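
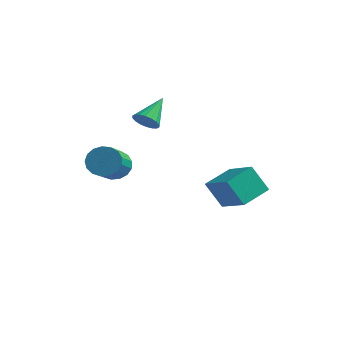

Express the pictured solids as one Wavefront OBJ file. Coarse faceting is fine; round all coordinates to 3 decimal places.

v -2.202 -1.652 1.711
v -1.85 -1.815 1.227
v -1.387 -3.01 1.965
v -1.738 -2.848 2.449
v -1.671 -1.644 1.391
v -1.207 -2.84 2.129
v -1.613 -1.475 1.628
v -1.15 -2.671 2.366
v -1.691 -1.347 1.884
v -1.227 -2.543 2.622
v -1.885 -1.289 2.101
v -1.421 -2.484 2.839
v -2.152 -1.313 2.228
v -1.688 -2.509 2.966
v -2.43 -1.416 2.237
v -1.966 -2.612 2.975
v -2.656 -1.573 2.125
v -2.193 -2.768 2.863
v -2.778 -1.747 1.919
v -2.314 -2.943 2.657
v -2.768 -1.9 1.664
v -2.304 -3.096 2.403
v -2.628 -1.996 1.421
v -2.165 -3.192 2.159
v -2.391 -2.014 1.244
v -1.927 -3.209 1.982
v -2.11 -1.948 1.174
v -1.646 -3.144 1.912
v 1.509 -0.586 1.488
v 1.785 0.485 1.836
v 0.346 -0.091 0.886
v 0.623 0.981 1.234
v 2.077 -0.421 0.526
v 2.354 0.651 0.874
v 0.915 0.075 -0.076
v 1.191 1.146 0.272
v -2.613 0.768 2.761
v -2.341 1.031 2.404
v -2.627 1.812 3.519
v -2.56 1.073 2.343
v -2.79 1.054 2.364
v -2.984 0.979 2.464
v -3.105 0.862 2.623
v -3.129 0.726 2.809
v -3.05 0.599 2.985
v -2.885 0.505 3.118
v -2.665 0.464 3.179
v -2.436 0.482 3.157
v -2.241 0.558 3.057
v -2.12 0.675 2.899
v -2.097 0.811 2.713
v -2.175 0.938 2.536
f 2 1 5
f 2 5 3
f 3 5 6
f 3 6 4
f 5 1 7
f 5 7 6
f 6 7 8
f 6 8 4
f 7 1 9
f 7 9 8
f 8 9 10
f 8 10 4
f 9 1 11
f 9 11 10
f 10 11 12
f 10 12 4
f 11 1 13
f 11 13 12
f 12 13 14
f 12 14 4
f 13 1 15
f 13 15 14
f 14 15 16
f 14 16 4
f 15 1 17
f 15 17 16
f 16 17 18
f 16 18 4
f 17 1 19
f 17 19 18
f 18 19 20
f 18 20 4
f 19 1 21
f 19 21 20
f 20 21 22
f 20 22 4
f 21 1 23
f 21 23 22
f 22 23 24
f 22 24 4
f 23 1 25
f 23 25 24
f 24 25 26
f 24 26 4
f 25 1 27
f 25 27 26
f 26 27 28
f 26 28 4
f 27 1 2
f 27 2 28
f 28 2 3
f 28 3 4
f 30 32 29
f 33 30 29
f 29 32 31
f 31 33 29
f 30 36 32
f 34 30 33
f 34 36 30
f 32 36 31
f 35 33 31
f 31 36 35
f 35 34 33
f 36 34 35
f 38 37 40
f 38 40 39
f 40 37 41
f 40 41 39
f 41 37 42
f 41 42 39
f 42 37 43
f 42 43 39
f 43 37 44
f 43 44 39
f 44 37 45
f 44 45 39
f 45 37 46
f 45 46 39
f 46 37 47
f 46 47 39
f 47 37 48
f 47 48 39
f 48 37 49
f 48 49 39
f 49 37 50
f 49 50 39
f 50 37 51
f 50 51 39
f 51 37 52
f 51 52 39
f 52 37 38
f 52 38 39



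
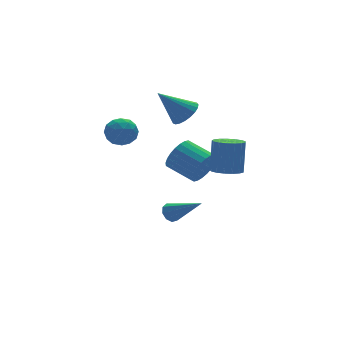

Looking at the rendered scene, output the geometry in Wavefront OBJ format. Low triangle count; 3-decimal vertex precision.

v 1.601 1.596 -4.125
v 1.936 2 -3.835
v 2.439 0.004 -2.875
v 1.574 1.957 -3.647
v 1.225 1.745 -3.683
v 1.051 1.463 -3.926
v 1.136 1.243 -4.262
v 1.438 1.188 -4.534
v 1.817 1.324 -4.615
v 2.095 1.587 -4.467
v 2.142 1.854 -4.159
v 0.174 4.194 1.53
v 0.665 3.435 1.562
v -0.945 3.445 0.958
v -0.454 2.686 0.99
v -0.739 3.073 1.756
v -0.047 3.536 2.11
v -0.233 3.344 0.41
v 0.459 3.807 0.764
v 0.414 2.91 0.87
v 0.101 2.742 1.701
v -0.381 4.138 0.819
v -0.694 3.97 1.65
v 0.518 3.88 1.596
v -0.798 3 0.924
v -0.965 3.227 1.374
v -0.677 2.781 1.393
v 0.099 3.939 1.918
v 0.388 3.493 1.937
v -0.437 3.28 2.051
v -0.668 3.387 0.583
v -0.379 2.941 0.602
v 0.397 4.099 1.127
v 0.685 3.653 1.146
v 0.157 3.6 0.469
v 0.659 3.126 1.208
v 0.001 2.686 0.872
v 0.131 3.072 0.531
v 0.538 3.345 0.739
v 0.475 3.027 1.697
v -0.183 2.587 1.361
v -0.35 2.814 1.811
v 0.056 3.086 2.019
v 0.327 2.719 1.29
v -0.097 4.293 1.159
v -0.755 3.853 0.823
v -0.336 3.794 0.501
v 0.07 4.066 0.709
v -0.281 4.194 1.648
v -0.939 3.754 1.312
v -0.818 3.535 1.781
v -0.411 3.808 1.989
v -0.607 4.161 1.23
v 2.902 -1.558 0.059
v 3.694 -1.472 -0.135
v 4.07 -1.016 1.608
v 3.278 -1.102 1.801
v 3.544 -1.115 -0.195
v 3.919 -0.659 1.547
v 3.246 -0.859 -0.198
v 3.622 -0.403 1.545
v 2.869 -0.763 -0.142
v 3.245 -0.308 1.601
v 2.5 -0.85 -0.04
v 2.876 -0.394 1.703
v 2.223 -1.098 0.085
v 2.599 -0.643 1.828
v 2.102 -1.452 0.204
v 2.478 -0.997 1.946
v 2.164 -1.83 0.289
v 2.54 -1.375 2.032
v 2.395 -2.146 0.322
v 2.771 -1.69 2.064
v 2.742 -2.327 0.294
v 3.118 -1.871 2.037
v 3.126 -2.331 0.213
v 3.502 -1.876 1.955
v 3.458 -2.159 0.096
v 3.834 -1.703 1.838
v 3.664 -1.849 -0.03
v 4.039 -1.393 1.713
v 3.013 2.579 2.123
v 3.581 2.287 2.727
v 1.787 3.201 3.577
v 3.695 2.631 2.676
v 3.691 2.966 2.529
v 3.569 3.234 2.312
v 3.351 3.389 2.062
v 3.075 3.404 1.823
v 2.788 3.277 1.636
v 2.539 3.029 1.533
v 2.373 2.703 1.531
v 2.317 2.356 1.633
v 2.381 2.047 1.819
v 2.555 1.831 2.057
v 2.808 1.744 2.307
v 3.096 1.801 2.526
v 3.369 1.993 2.674
v 2.677 0.187 -0.532
v 3.228 0.146 0.277
v 2.593 1.571 0.782
v 2.043 1.613 -0.028
v 3.46 0.334 0.038
v 2.826 1.759 0.543
v 3.573 0.5 -0.287
v 2.939 1.925 0.218
v 3.55 0.618 -0.65
v 2.915 2.043 -0.145
v 3.394 0.67 -0.995
v 2.759 2.096 -0.49
v 3.128 0.649 -1.27
v 2.494 2.075 -0.765
v 2.794 0.558 -1.432
v 2.16 1.983 -0.927
v 2.443 0.41 -1.457
v 1.808 1.836 -0.953
v 2.127 0.229 -1.342
v 1.492 1.654 -0.837
v 1.894 0.041 -1.103
v 1.26 1.466 -0.598
v 1.781 -0.125 -0.778
v 1.147 1.3 -0.273
v 1.805 -0.243 -0.415
v 1.17 1.182 0.09
v 1.961 -0.296 -0.07
v 1.326 1.13 0.435
v 2.226 -0.275 0.205
v 1.592 1.151 0.71
v 2.56 -0.183 0.367
v 1.926 1.242 0.872
v 2.912 -0.036 0.393
v 2.277 1.39 0.897
f 2 1 4
f 2 4 3
f 4 1 5
f 4 5 3
f 5 1 6
f 5 6 3
f 6 1 7
f 6 7 3
f 7 1 8
f 7 8 3
f 8 1 9
f 8 9 3
f 9 1 10
f 9 10 3
f 10 1 11
f 10 11 3
f 11 1 2
f 11 2 3
f 12 49 28
f 49 23 52
f 28 52 17
f 49 52 28
f 12 28 24
f 28 17 29
f 24 29 13
f 28 29 24
f 12 24 33
f 24 13 34
f 33 34 19
f 24 34 33
f 12 33 45
f 33 19 48
f 45 48 22
f 33 48 45
f 12 45 49
f 45 22 53
f 49 53 23
f 45 53 49
f 13 29 40
f 29 17 43
f 40 43 21
f 29 43 40
f 17 52 30
f 52 23 51
f 30 51 16
f 52 51 30
f 23 53 50
f 53 22 46
f 50 46 14
f 53 46 50
f 22 48 47
f 48 19 35
f 47 35 18
f 48 35 47
f 19 34 39
f 34 13 36
f 39 36 20
f 34 36 39
f 15 41 27
f 41 21 42
f 27 42 16
f 41 42 27
f 15 27 25
f 27 16 26
f 25 26 14
f 27 26 25
f 15 25 32
f 25 14 31
f 32 31 18
f 25 31 32
f 15 32 37
f 32 18 38
f 37 38 20
f 32 38 37
f 15 37 41
f 37 20 44
f 41 44 21
f 37 44 41
f 16 42 30
f 42 21 43
f 30 43 17
f 42 43 30
f 14 26 50
f 26 16 51
f 50 51 23
f 26 51 50
f 18 31 47
f 31 14 46
f 47 46 22
f 31 46 47
f 20 38 39
f 38 18 35
f 39 35 19
f 38 35 39
f 21 44 40
f 44 20 36
f 40 36 13
f 44 36 40
f 55 54 58
f 55 58 56
f 56 58 59
f 56 59 57
f 58 54 60
f 58 60 59
f 59 60 61
f 59 61 57
f 60 54 62
f 60 62 61
f 61 62 63
f 61 63 57
f 62 54 64
f 62 64 63
f 63 64 65
f 63 65 57
f 64 54 66
f 64 66 65
f 65 66 67
f 65 67 57
f 66 54 68
f 66 68 67
f 67 68 69
f 67 69 57
f 68 54 70
f 68 70 69
f 69 70 71
f 69 71 57
f 70 54 72
f 70 72 71
f 71 72 73
f 71 73 57
f 72 54 74
f 72 74 73
f 73 74 75
f 73 75 57
f 74 54 76
f 74 76 75
f 75 76 77
f 75 77 57
f 76 54 78
f 76 78 77
f 77 78 79
f 77 79 57
f 78 54 80
f 78 80 79
f 79 80 81
f 79 81 57
f 80 54 55
f 80 55 81
f 81 55 56
f 81 56 57
f 83 82 85
f 83 85 84
f 85 82 86
f 85 86 84
f 86 82 87
f 86 87 84
f 87 82 88
f 87 88 84
f 88 82 89
f 88 89 84
f 89 82 90
f 89 90 84
f 90 82 91
f 90 91 84
f 91 82 92
f 91 92 84
f 92 82 93
f 92 93 84
f 93 82 94
f 93 94 84
f 94 82 95
f 94 95 84
f 95 82 96
f 95 96 84
f 96 82 97
f 96 97 84
f 97 82 98
f 97 98 84
f 98 82 83
f 98 83 84
f 100 99 103
f 100 103 101
f 101 103 104
f 101 104 102
f 103 99 105
f 103 105 104
f 104 105 106
f 104 106 102
f 105 99 107
f 105 107 106
f 106 107 108
f 106 108 102
f 107 99 109
f 107 109 108
f 108 109 110
f 108 110 102
f 109 99 111
f 109 111 110
f 110 111 112
f 110 112 102
f 111 99 113
f 111 113 112
f 112 113 114
f 112 114 102
f 113 99 115
f 113 115 114
f 114 115 116
f 114 116 102
f 115 99 117
f 115 117 116
f 116 117 118
f 116 118 102
f 117 99 119
f 117 119 118
f 118 119 120
f 118 120 102
f 119 99 121
f 119 121 120
f 120 121 122
f 120 122 102
f 121 99 123
f 121 123 122
f 122 123 124
f 122 124 102
f 123 99 125
f 123 125 124
f 124 125 126
f 124 126 102
f 125 99 127
f 125 127 126
f 126 127 128
f 126 128 102
f 127 99 129
f 127 129 128
f 128 129 130
f 128 130 102
f 129 99 131
f 129 131 130
f 130 131 132
f 130 132 102
f 131 99 100
f 131 100 132
f 132 100 101
f 132 101 102



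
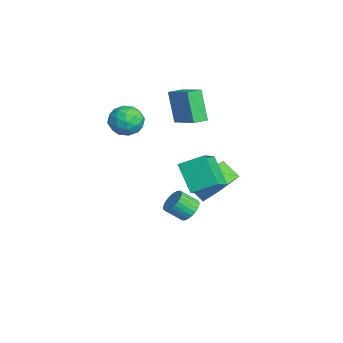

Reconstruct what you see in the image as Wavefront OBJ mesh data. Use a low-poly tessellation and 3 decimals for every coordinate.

v 2.428 0.632 1.869
v 2.764 2.032 2.613
v 1.184 1.436 0.919
v 1.519 2.835 1.663
v 3.801 1.065 0.437
v 4.136 2.464 1.181
v 2.556 1.868 -0.513
v 2.892 3.268 0.231
v -0.117 1.647 -1.644
v 0.615 2.694 -0.016
v -1.345 2.766 -1.812
v -0.612 3.813 -0.183
v 0.692 2.407 -2.497
v 1.425 3.454 -0.868
v -0.535 3.526 -2.664
v 0.197 4.573 -1.036
v -0.607 1.94 -4.069
v -0.251 1.425 -4.599
v -0.417 0.446 -3.761
v -0.773 0.96 -3.231
v 0.002 1.527 -4.431
v -0.164 0.547 -3.593
v 0.162 1.691 -4.208
v -0.004 0.711 -3.369
v 0.205 1.893 -3.964
v 0.039 0.913 -3.125
v 0.124 2.102 -3.735
v -0.042 1.123 -2.897
v -0.068 2.286 -3.558
v -0.234 1.307 -2.719
v -0.342 2.418 -3.458
v -0.508 1.439 -2.62
v -0.656 2.477 -3.452
v -0.822 1.498 -2.613
v -0.963 2.454 -3.539
v -1.129 1.475 -2.701
v -1.216 2.353 -3.707
v -1.382 1.373 -2.869
v -1.376 2.189 -3.931
v -1.542 1.209 -3.092
v -1.419 1.987 -4.175
v -1.585 1.007 -3.336
v -1.338 1.777 -4.403
v -1.504 0.798 -3.565
v -1.146 1.593 -4.581
v -1.312 0.614 -3.742
v -0.872 1.461 -4.68
v -1.038 0.482 -3.842
v -0.558 1.402 -4.687
v -0.724 0.423 -3.848
v -3.223 1.55 1.695
v -4.16 1.364 3.655
v -3.54 2.411 1.625
v -4.477 2.224 3.585
v -1.403 2.296 2.635
v -2.34 2.109 4.595
v -1.72 3.156 2.565
v -2.657 2.97 4.525
v -2.961 -1.366 3.072
v -2.263 -0.93 3.807
v -1.577 -1.93 2.093
v -0.879 -1.494 2.828
v -1.487 -2.375 3.1
v -2.342 -2.026 3.704
v -1.498 -0.834 2.196
v -2.353 -0.485 2.8
v -1.359 -0.601 3.266
v -1.352 -1.553 3.824
v -2.488 -1.307 2.076
v -2.481 -2.259 2.634
v -2.733 -1.098 3.525
v -1.107 -1.762 2.375
v -1.464 -2.279 2.534
v -1.053 -2.023 2.966
v -2.78 -1.743 3.465
v -2.37 -1.486 3.897
v -1.913 -2.336 3.481
v -1.47 -1.374 2.003
v -1.06 -1.117 2.435
v -2.787 -0.837 2.934
v -2.376 -0.581 3.366
v -1.927 -0.524 2.419
v -1.792 -0.648 3.639
v -0.978 -0.98 3.064
v -1.342 -0.592 2.692
v -1.845 -0.387 3.048
v -1.788 -1.208 3.968
v -0.974 -1.54 3.392
v -1.331 -2.057 3.552
v -1.834 -1.853 3.907
v -1.256 -1.015 3.649
v -2.866 -1.32 2.508
v -2.052 -1.652 1.932
v -2.006 -1.007 1.993
v -2.509 -0.803 2.348
v -2.862 -1.88 2.836
v -2.048 -2.212 2.261
v -1.995 -2.473 2.852
v -2.498 -2.268 3.208
v -2.584 -1.845 2.251
f 2 4 1
f 5 2 1
f 1 4 3
f 3 5 1
f 2 8 4
f 6 2 5
f 6 8 2
f 4 8 3
f 7 5 3
f 3 8 7
f 7 6 5
f 8 6 7
f 10 12 9
f 13 10 9
f 9 12 11
f 11 13 9
f 10 16 12
f 14 10 13
f 14 16 10
f 12 16 11
f 15 13 11
f 11 16 15
f 15 14 13
f 16 14 15
f 18 17 21
f 18 21 19
f 19 21 22
f 19 22 20
f 21 17 23
f 21 23 22
f 22 23 24
f 22 24 20
f 23 17 25
f 23 25 24
f 24 25 26
f 24 26 20
f 25 17 27
f 25 27 26
f 26 27 28
f 26 28 20
f 27 17 29
f 27 29 28
f 28 29 30
f 28 30 20
f 29 17 31
f 29 31 30
f 30 31 32
f 30 32 20
f 31 17 33
f 31 33 32
f 32 33 34
f 32 34 20
f 33 17 35
f 33 35 34
f 34 35 36
f 34 36 20
f 35 17 37
f 35 37 36
f 36 37 38
f 36 38 20
f 37 17 39
f 37 39 38
f 38 39 40
f 38 40 20
f 39 17 41
f 39 41 40
f 40 41 42
f 40 42 20
f 41 17 43
f 41 43 42
f 42 43 44
f 42 44 20
f 43 17 45
f 43 45 44
f 44 45 46
f 44 46 20
f 45 17 47
f 45 47 46
f 46 47 48
f 46 48 20
f 47 17 49
f 47 49 48
f 48 49 50
f 48 50 20
f 49 17 18
f 49 18 50
f 50 18 19
f 50 19 20
f 52 54 51
f 55 52 51
f 51 54 53
f 53 55 51
f 52 58 54
f 56 52 55
f 56 58 52
f 54 58 53
f 57 55 53
f 53 58 57
f 57 56 55
f 58 56 57
f 59 96 75
f 96 70 99
f 75 99 64
f 96 99 75
f 59 75 71
f 75 64 76
f 71 76 60
f 75 76 71
f 59 71 80
f 71 60 81
f 80 81 66
f 71 81 80
f 59 80 92
f 80 66 95
f 92 95 69
f 80 95 92
f 59 92 96
f 92 69 100
f 96 100 70
f 92 100 96
f 60 76 87
f 76 64 90
f 87 90 68
f 76 90 87
f 64 99 77
f 99 70 98
f 77 98 63
f 99 98 77
f 70 100 97
f 100 69 93
f 97 93 61
f 100 93 97
f 69 95 94
f 95 66 82
f 94 82 65
f 95 82 94
f 66 81 86
f 81 60 83
f 86 83 67
f 81 83 86
f 62 88 74
f 88 68 89
f 74 89 63
f 88 89 74
f 62 74 72
f 74 63 73
f 72 73 61
f 74 73 72
f 62 72 79
f 72 61 78
f 79 78 65
f 72 78 79
f 62 79 84
f 79 65 85
f 84 85 67
f 79 85 84
f 62 84 88
f 84 67 91
f 88 91 68
f 84 91 88
f 63 89 77
f 89 68 90
f 77 90 64
f 89 90 77
f 61 73 97
f 73 63 98
f 97 98 70
f 73 98 97
f 65 78 94
f 78 61 93
f 94 93 69
f 78 93 94
f 67 85 86
f 85 65 82
f 86 82 66
f 85 82 86
f 68 91 87
f 91 67 83
f 87 83 60
f 91 83 87



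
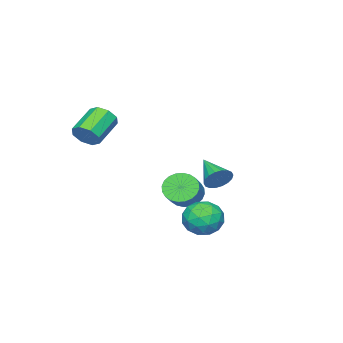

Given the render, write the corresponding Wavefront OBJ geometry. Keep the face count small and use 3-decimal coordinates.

v -3.601 -1.629 -1.989
v -3.114 -1.409 -2.75
v -2.072 -0.951 -1.952
v -2.559 -1.171 -1.191
v -3.296 -1.1 -2.691
v -2.254 -0.642 -1.892
v -3.524 -0.872 -2.524
v -2.482 -0.414 -1.726
v -3.763 -0.759 -2.276
v -2.721 -0.301 -1.478
v -3.978 -0.779 -1.984
v -2.936 -0.321 -1.186
v -4.136 -0.928 -1.693
v -3.094 -0.47 -0.895
v -4.212 -1.184 -1.447
v -3.17 -0.726 -0.649
v -4.195 -1.507 -1.284
v -3.153 -1.049 -0.486
v -4.088 -1.849 -1.228
v -3.046 -1.391 -0.43
v -3.906 -2.158 -1.288
v -2.864 -1.7 -0.489
v -3.678 -2.386 -1.454
v -2.636 -1.928 -0.656
v -3.439 -2.499 -1.702
v -2.397 -2.041 -0.904
v -3.224 -2.479 -1.994
v -2.182 -2.021 -1.196
v -3.066 -2.33 -2.285
v -2.024 -1.872 -1.487
v -2.99 -2.074 -2.531
v -1.948 -1.616 -1.733
v -3.007 -1.751 -2.694
v -1.965 -1.293 -1.896
v 2.068 -3.125 3.086
v 2.46 -3.174 3.758
v 0.983 -3.325 4.607
v 0.592 -3.275 3.934
v 2.321 -2.612 3.616
v 0.844 -2.762 4.465
v 2.034 -2.349 3.163
v 0.557 -2.5 4.012
v 1.767 -2.541 2.665
v 0.29 -2.692 3.513
v 1.677 -3.075 2.413
v 0.2 -3.226 3.262
v 1.816 -3.638 2.555
v 0.339 -3.788 3.404
v 2.103 -3.9 3.008
v 0.626 -4.051 3.857
v 2.37 -3.708 3.507
v 0.893 -3.859 4.355
v 0.501 3.379 1.4
v 0.91 2.952 0.971
v -0.141 2.041 2.12
v 1.101 3 1.23
v 1.173 3.122 1.522
v 1.113 3.296 1.79
v 0.931 3.486 1.98
v 0.664 3.655 2.056
v 0.364 3.769 2.001
v 0.092 3.806 1.828
v -0.099 3.759 1.57
v -0.171 3.636 1.277
v -0.11 3.462 1.01
v 0.072 3.272 0.819
v 0.339 3.104 0.743
v 0.638 2.989 0.798
v 0.53 2.918 -2.208
v 1.288 2.754 -1.483
v -0.588 2.046 -1.237
v 0.17 1.882 -0.512
v -0.218 2.859 -0.663
v 0.473 3.398 -1.263
v 0.227 1.402 -1.457
v 0.918 1.941 -2.057
v 1.101 1.817 -1.019
v 0.826 2.718 -0.528
v -0.126 2.082 -2.192
v -0.401 2.983 -1.701
v 1.007 2.912 -1.931
v -0.307 1.888 -0.789
v -0.535 2.462 -0.878
v -0.09 2.366 -0.451
v 0.528 3.291 -1.801
v 0.973 3.194 -1.375
v 0.088 3.256 -0.893
v -0.273 1.606 -1.345
v 0.172 1.509 -0.919
v 0.79 2.434 -2.269
v 1.235 2.338 -1.842
v 0.612 1.544 -1.827
v 1.343 2.265 -1.232
v 0.686 1.753 -0.661
v 0.719 1.471 -1.217
v 1.125 1.788 -1.569
v 1.181 2.795 -0.943
v 0.524 2.282 -0.372
v 0.296 2.857 -0.461
v 0.702 3.173 -0.814
v 1.071 2.244 -0.67
v 0.176 2.518 -2.348
v -0.481 2.005 -1.777
v -0.002 1.627 -1.906
v 0.404 1.943 -2.259
v 0.014 3.047 -2.059
v -0.643 2.535 -1.488
v -0.425 3.012 -1.151
v -0.019 3.329 -1.503
v -0.371 2.556 -2.05
f 2 1 5
f 2 5 3
f 3 5 6
f 3 6 4
f 5 1 7
f 5 7 6
f 6 7 8
f 6 8 4
f 7 1 9
f 7 9 8
f 8 9 10
f 8 10 4
f 9 1 11
f 9 11 10
f 10 11 12
f 10 12 4
f 11 1 13
f 11 13 12
f 12 13 14
f 12 14 4
f 13 1 15
f 13 15 14
f 14 15 16
f 14 16 4
f 15 1 17
f 15 17 16
f 16 17 18
f 16 18 4
f 17 1 19
f 17 19 18
f 18 19 20
f 18 20 4
f 19 1 21
f 19 21 20
f 20 21 22
f 20 22 4
f 21 1 23
f 21 23 22
f 22 23 24
f 22 24 4
f 23 1 25
f 23 25 24
f 24 25 26
f 24 26 4
f 25 1 27
f 25 27 26
f 26 27 28
f 26 28 4
f 27 1 29
f 27 29 28
f 28 29 30
f 28 30 4
f 29 1 31
f 29 31 30
f 30 31 32
f 30 32 4
f 31 1 33
f 31 33 32
f 32 33 34
f 32 34 4
f 33 1 2
f 33 2 34
f 34 2 3
f 34 3 4
f 36 35 39
f 36 39 37
f 37 39 40
f 37 40 38
f 39 35 41
f 39 41 40
f 40 41 42
f 40 42 38
f 41 35 43
f 41 43 42
f 42 43 44
f 42 44 38
f 43 35 45
f 43 45 44
f 44 45 46
f 44 46 38
f 45 35 47
f 45 47 46
f 46 47 48
f 46 48 38
f 47 35 49
f 47 49 48
f 48 49 50
f 48 50 38
f 49 35 51
f 49 51 50
f 50 51 52
f 50 52 38
f 51 35 36
f 51 36 52
f 52 36 37
f 52 37 38
f 54 53 56
f 54 56 55
f 56 53 57
f 56 57 55
f 57 53 58
f 57 58 55
f 58 53 59
f 58 59 55
f 59 53 60
f 59 60 55
f 60 53 61
f 60 61 55
f 61 53 62
f 61 62 55
f 62 53 63
f 62 63 55
f 63 53 64
f 63 64 55
f 64 53 65
f 64 65 55
f 65 53 66
f 65 66 55
f 66 53 67
f 66 67 55
f 67 53 68
f 67 68 55
f 68 53 54
f 68 54 55
f 69 106 85
f 106 80 109
f 85 109 74
f 106 109 85
f 69 85 81
f 85 74 86
f 81 86 70
f 85 86 81
f 69 81 90
f 81 70 91
f 90 91 76
f 81 91 90
f 69 90 102
f 90 76 105
f 102 105 79
f 90 105 102
f 69 102 106
f 102 79 110
f 106 110 80
f 102 110 106
f 70 86 97
f 86 74 100
f 97 100 78
f 86 100 97
f 74 109 87
f 109 80 108
f 87 108 73
f 109 108 87
f 80 110 107
f 110 79 103
f 107 103 71
f 110 103 107
f 79 105 104
f 105 76 92
f 104 92 75
f 105 92 104
f 76 91 96
f 91 70 93
f 96 93 77
f 91 93 96
f 72 98 84
f 98 78 99
f 84 99 73
f 98 99 84
f 72 84 82
f 84 73 83
f 82 83 71
f 84 83 82
f 72 82 89
f 82 71 88
f 89 88 75
f 82 88 89
f 72 89 94
f 89 75 95
f 94 95 77
f 89 95 94
f 72 94 98
f 94 77 101
f 98 101 78
f 94 101 98
f 73 99 87
f 99 78 100
f 87 100 74
f 99 100 87
f 71 83 107
f 83 73 108
f 107 108 80
f 83 108 107
f 75 88 104
f 88 71 103
f 104 103 79
f 88 103 104
f 77 95 96
f 95 75 92
f 96 92 76
f 95 92 96
f 78 101 97
f 101 77 93
f 97 93 70
f 101 93 97



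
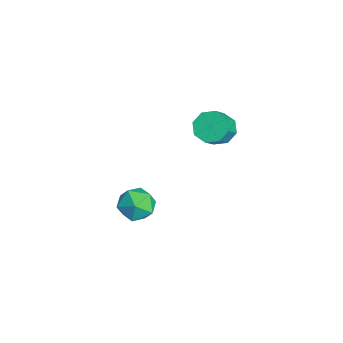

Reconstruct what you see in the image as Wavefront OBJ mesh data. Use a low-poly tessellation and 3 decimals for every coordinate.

v 0.03 1.287 3.367
v 0.571 0.933 2.698
v 1.39 0.36 3.664
v 0.85 0.713 4.333
v 0.781 1.581 2.905
v 1.601 1.007 3.87
v 0.552 2.057 3.382
v 1.371 1.483 4.347
v 0.017 2.081 3.851
v 0.836 1.507 4.816
v -0.51 1.64 4.036
v 0.309 1.067 5.002
v -0.721 0.993 3.83
v 0.099 0.419 4.795
v -0.491 0.517 3.353
v 0.328 -0.057 4.318
v 0.044 0.493 2.884
v 0.863 -0.081 3.849
v -1.083 -2.391 -1.725
v -0.433 -1.734 -2.348
v 0.053 -3.766 -1.992
v 0.703 -3.109 -2.615
v 0.624 -2.935 -1.516
v -0.078 -2.085 -1.352
v -0.302 -3.415 -2.988
v -1.004 -2.565 -2.824
v 0.05 -2.366 -3.129
v 0.622 -2.07 -2.219
v -1.002 -3.43 -2.121
v -0.43 -3.134 -1.211
f 2 1 5
f 2 5 3
f 3 5 6
f 3 6 4
f 5 1 7
f 5 7 6
f 6 7 8
f 6 8 4
f 7 1 9
f 7 9 8
f 8 9 10
f 8 10 4
f 9 1 11
f 9 11 10
f 10 11 12
f 10 12 4
f 11 1 13
f 11 13 12
f 12 13 14
f 12 14 4
f 13 1 15
f 13 15 14
f 14 15 16
f 14 16 4
f 15 1 17
f 15 17 16
f 16 17 18
f 16 18 4
f 17 1 2
f 17 2 18
f 18 2 3
f 18 3 4
f 19 30 24
f 19 24 20
f 19 20 26
f 19 26 29
f 19 29 30
f 20 24 28
f 24 30 23
f 30 29 21
f 29 26 25
f 26 20 27
f 22 28 23
f 22 23 21
f 22 21 25
f 22 25 27
f 22 27 28
f 23 28 24
f 21 23 30
f 25 21 29
f 27 25 26
f 28 27 20



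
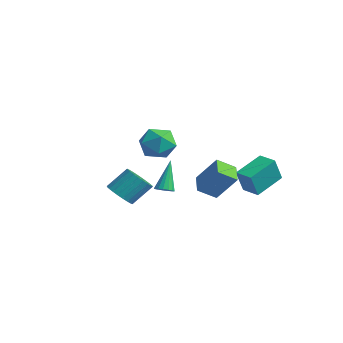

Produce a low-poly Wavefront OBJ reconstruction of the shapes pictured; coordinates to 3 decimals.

v -3.854 1.2 -2.7
v -3.257 2.047 -2.209
v -2.863 -0.047 -1.751
v -2.266 0.8 -1.26
v -3.371 0.65 -0.996
v -3.984 1.421 -1.583
v -2.136 0.579 -2.377
v -2.749 1.35 -2.964
v -2.196 1.663 -2.01
v -2.959 1.707 -1.156
v -3.161 0.293 -2.804
v -3.924 0.337 -1.95
v 2.745 2.824 -3.75
v 3.03 2.222 -2.373
v 2.361 4.442 -2.962
v 2.646 3.84 -1.585
v 3.734 3.1 -3.835
v 4.019 2.498 -2.458
v 3.35 4.718 -3.047
v 3.635 4.116 -1.67
v 1.819 1.738 -3.544
v 1.589 0.755 -2.932
v 2.73 2.405 -2.13
v 2.501 1.423 -1.518
v 2.879 1.217 -3.982
v 2.65 0.235 -3.37
v 3.791 1.885 -2.568
v 3.561 0.902 -1.956
v 0.907 -3.189 -3.67
v 1.585 -3.624 -3.369
v 1.771 -2.585 -2.289
v 1.093 -2.151 -2.59
v 1.732 -3.42 -3.591
v 1.918 -2.381 -2.511
v 1.753 -3.18 -3.825
v 1.939 -2.141 -2.745
v 1.645 -2.942 -4.035
v 1.831 -1.903 -2.955
v 1.425 -2.742 -4.19
v 1.611 -1.703 -3.11
v 1.126 -2.609 -4.266
v 1.312 -1.57 -3.186
v 0.794 -2.565 -4.251
v 0.98 -1.527 -3.171
v 0.479 -2.617 -4.147
v 0.665 -1.578 -3.068
v 0.229 -2.755 -3.971
v 0.415 -1.716 -2.891
v 0.082 -2.959 -3.749
v 0.268 -1.92 -2.669
v 0.061 -3.199 -3.515
v 0.247 -2.16 -2.435
v 0.169 -3.437 -3.305
v 0.355 -2.398 -2.225
v 0.389 -3.637 -3.15
v 0.575 -2.598 -2.07
v 0.688 -3.77 -3.074
v 0.874 -2.731 -1.994
v 1.02 -3.813 -3.089
v 1.206 -2.775 -2.009
v 1.335 -3.762 -3.192
v 1.521 -2.723 -2.113
v 2.199 -1.363 -3.206
v 2.676 -1.174 -3.123
v 1.641 -0.717 -1.474
v 2.555 -0.985 -3.232
v 2.353 -0.884 -3.335
v 2.115 -0.892 -3.408
v 1.896 -1.008 -3.435
v 1.747 -1.205 -3.41
v 1.701 -1.439 -3.337
v 1.769 -1.655 -3.235
v 1.936 -1.805 -3.125
v 2.162 -1.853 -3.034
v 2.397 -1.789 -2.983
v 2.587 -1.627 -2.982
v 2.687 -1.405 -3.033
f 1 12 6
f 1 6 2
f 1 2 8
f 1 8 11
f 1 11 12
f 2 6 10
f 6 12 5
f 12 11 3
f 11 8 7
f 8 2 9
f 4 10 5
f 4 5 3
f 4 3 7
f 4 7 9
f 4 9 10
f 5 10 6
f 3 5 12
f 7 3 11
f 9 7 8
f 10 9 2
f 14 16 13
f 17 14 13
f 13 16 15
f 15 17 13
f 14 20 16
f 18 14 17
f 18 20 14
f 16 20 15
f 19 17 15
f 15 20 19
f 19 18 17
f 20 18 19
f 22 24 21
f 25 22 21
f 21 24 23
f 23 25 21
f 22 28 24
f 26 22 25
f 26 28 22
f 24 28 23
f 27 25 23
f 23 28 27
f 27 26 25
f 28 26 27
f 30 29 33
f 30 33 31
f 31 33 34
f 31 34 32
f 33 29 35
f 33 35 34
f 34 35 36
f 34 36 32
f 35 29 37
f 35 37 36
f 36 37 38
f 36 38 32
f 37 29 39
f 37 39 38
f 38 39 40
f 38 40 32
f 39 29 41
f 39 41 40
f 40 41 42
f 40 42 32
f 41 29 43
f 41 43 42
f 42 43 44
f 42 44 32
f 43 29 45
f 43 45 44
f 44 45 46
f 44 46 32
f 45 29 47
f 45 47 46
f 46 47 48
f 46 48 32
f 47 29 49
f 47 49 48
f 48 49 50
f 48 50 32
f 49 29 51
f 49 51 50
f 50 51 52
f 50 52 32
f 51 29 53
f 51 53 52
f 52 53 54
f 52 54 32
f 53 29 55
f 53 55 54
f 54 55 56
f 54 56 32
f 55 29 57
f 55 57 56
f 56 57 58
f 56 58 32
f 57 29 59
f 57 59 58
f 58 59 60
f 58 60 32
f 59 29 61
f 59 61 60
f 60 61 62
f 60 62 32
f 61 29 30
f 61 30 62
f 62 30 31
f 62 31 32
f 64 63 66
f 64 66 65
f 66 63 67
f 66 67 65
f 67 63 68
f 67 68 65
f 68 63 69
f 68 69 65
f 69 63 70
f 69 70 65
f 70 63 71
f 70 71 65
f 71 63 72
f 71 72 65
f 72 63 73
f 72 73 65
f 73 63 74
f 73 74 65
f 74 63 75
f 74 75 65
f 75 63 76
f 75 76 65
f 76 63 77
f 76 77 65
f 77 63 64
f 77 64 65



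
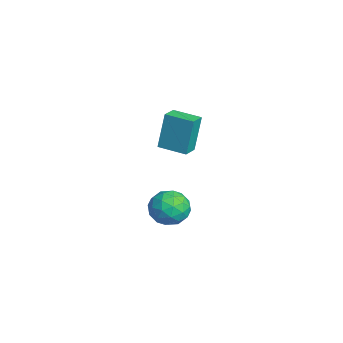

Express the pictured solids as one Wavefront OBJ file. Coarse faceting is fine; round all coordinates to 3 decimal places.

v -3.06 -2.434 -2.89
v -3.262 -2.067 -1.006
v -2.215 -1.349 -3.011
v -2.418 -0.983 -1.126
v -2.362 -2.957 -2.714
v -2.565 -2.591 -0.829
v -1.518 -1.873 -2.834
v -1.72 -1.506 -0.95
v 2.223 -3.091 -3.521
v 3.055 -2.671 -3.359
v 2.785 -4.409 -2.981
v 3.617 -3.989 -2.819
v 2.861 -3.758 -2.299
v 2.514 -2.943 -2.633
v 3.326 -4.137 -3.707
v 2.979 -3.322 -4.041
v 3.737 -3.317 -3.474
v 3.449 -3.083 -2.604
v 2.391 -3.997 -3.736
v 2.103 -3.763 -2.866
v 2.59 -2.765 -3.487
v 3.25 -4.315 -2.853
v 2.806 -4.179 -2.547
v 3.295 -3.932 -2.452
v 2.272 -2.925 -3.06
v 2.761 -2.678 -2.965
v 2.646 -3.317 -2.342
v 3.079 -4.402 -3.375
v 3.568 -4.155 -3.28
v 2.545 -3.148 -3.888
v 3.034 -2.901 -3.793
v 3.194 -3.763 -3.998
v 3.48 -2.898 -3.46
v 3.81 -3.673 -3.143
v 3.639 -3.76 -3.665
v 3.435 -3.281 -3.861
v 3.311 -2.76 -2.948
v 3.641 -3.535 -2.631
v 3.196 -3.399 -2.325
v 2.992 -2.92 -2.521
v 3.711 -3.14 -3.016
v 2.199 -3.545 -3.709
v 2.529 -4.32 -3.392
v 2.848 -4.16 -3.819
v 2.644 -3.681 -4.015
v 2.03 -3.407 -3.197
v 2.36 -4.182 -2.88
v 2.405 -3.799 -2.479
v 2.201 -3.32 -2.675
v 2.129 -3.94 -3.324
f 2 4 1
f 5 2 1
f 1 4 3
f 3 5 1
f 2 8 4
f 6 2 5
f 6 8 2
f 4 8 3
f 7 5 3
f 3 8 7
f 7 6 5
f 8 6 7
f 9 46 25
f 46 20 49
f 25 49 14
f 46 49 25
f 9 25 21
f 25 14 26
f 21 26 10
f 25 26 21
f 9 21 30
f 21 10 31
f 30 31 16
f 21 31 30
f 9 30 42
f 30 16 45
f 42 45 19
f 30 45 42
f 9 42 46
f 42 19 50
f 46 50 20
f 42 50 46
f 10 26 37
f 26 14 40
f 37 40 18
f 26 40 37
f 14 49 27
f 49 20 48
f 27 48 13
f 49 48 27
f 20 50 47
f 50 19 43
f 47 43 11
f 50 43 47
f 19 45 44
f 45 16 32
f 44 32 15
f 45 32 44
f 16 31 36
f 31 10 33
f 36 33 17
f 31 33 36
f 12 38 24
f 38 18 39
f 24 39 13
f 38 39 24
f 12 24 22
f 24 13 23
f 22 23 11
f 24 23 22
f 12 22 29
f 22 11 28
f 29 28 15
f 22 28 29
f 12 29 34
f 29 15 35
f 34 35 17
f 29 35 34
f 12 34 38
f 34 17 41
f 38 41 18
f 34 41 38
f 13 39 27
f 39 18 40
f 27 40 14
f 39 40 27
f 11 23 47
f 23 13 48
f 47 48 20
f 23 48 47
f 15 28 44
f 28 11 43
f 44 43 19
f 28 43 44
f 17 35 36
f 35 15 32
f 36 32 16
f 35 32 36
f 18 41 37
f 41 17 33
f 37 33 10
f 41 33 37



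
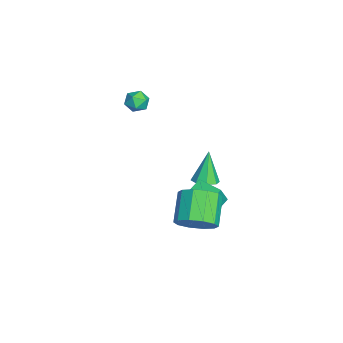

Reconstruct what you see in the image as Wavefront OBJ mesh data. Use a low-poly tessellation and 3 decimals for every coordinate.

v -0.636 2.77 -3.461
v -0.217 2.441 -2.464
v 0.197 3.674 -3.513
v 0.616 3.345 -2.517
v 0.044 2.115 -3.963
v 0.463 1.786 -2.967
v 0.877 3.019 -4.016
v 1.296 2.69 -3.019
v 2.954 2.204 -2.864
v 3.547 2.482 -2.148
v 2.278 2.695 -1.18
v 1.686 2.416 -1.896
v 3.391 2.97 -2.46
v 2.122 3.182 -1.492
v 3.069 3.165 -2.926
v 1.8 3.378 -1.958
v 2.702 2.993 -3.368
v 1.433 3.206 -2.4
v 2.432 2.519 -3.618
v 1.163 2.732 -2.65
v 2.362 1.925 -3.58
v 1.093 2.138 -2.612
v 2.518 1.438 -3.268
v 1.249 1.65 -2.3
v 2.84 1.242 -2.802
v 1.571 1.455 -1.834
v 3.207 1.414 -2.36
v 1.938 1.627 -1.392
v 3.477 1.888 -2.11
v 2.208 2.101 -1.142
v -2.87 0.12 0.935
v -2.582 -0.34 0.593
v -3.798 -0.26 0.667
v -3.51 -0.72 0.325
v -3.472 -0.724 0.966
v -2.898 -0.489 1.131
v -3.482 -0.111 0.129
v -2.908 0.124 0.294
v -2.96 -0.483 0.095
v -2.954 -0.862 0.613
v -3.426 0.262 0.647
v -3.42 -0.117 1.165
v -1.922 2.751 -3.957
v -1.307 2.796 -3.722
v -2.538 2.929 -2.383
v -1.499 3.246 -3.848
v -1.939 3.405 -4.038
v -2.369 3.181 -4.181
v -2.537 2.705 -4.193
v -2.344 2.255 -4.066
v -1.904 2.096 -3.876
v -1.475 2.32 -3.733
f 2 4 1
f 5 2 1
f 1 4 3
f 3 5 1
f 2 8 4
f 6 2 5
f 6 8 2
f 4 8 3
f 7 5 3
f 3 8 7
f 7 6 5
f 8 6 7
f 10 9 13
f 10 13 11
f 11 13 14
f 11 14 12
f 13 9 15
f 13 15 14
f 14 15 16
f 14 16 12
f 15 9 17
f 15 17 16
f 16 17 18
f 16 18 12
f 17 9 19
f 17 19 18
f 18 19 20
f 18 20 12
f 19 9 21
f 19 21 20
f 20 21 22
f 20 22 12
f 21 9 23
f 21 23 22
f 22 23 24
f 22 24 12
f 23 9 25
f 23 25 24
f 24 25 26
f 24 26 12
f 25 9 27
f 25 27 26
f 26 27 28
f 26 28 12
f 27 9 29
f 27 29 28
f 28 29 30
f 28 30 12
f 29 9 10
f 29 10 30
f 30 10 11
f 30 11 12
f 31 42 36
f 31 36 32
f 31 32 38
f 31 38 41
f 31 41 42
f 32 36 40
f 36 42 35
f 42 41 33
f 41 38 37
f 38 32 39
f 34 40 35
f 34 35 33
f 34 33 37
f 34 37 39
f 34 39 40
f 35 40 36
f 33 35 42
f 37 33 41
f 39 37 38
f 40 39 32
f 44 43 46
f 44 46 45
f 46 43 47
f 46 47 45
f 47 43 48
f 47 48 45
f 48 43 49
f 48 49 45
f 49 43 50
f 49 50 45
f 50 43 51
f 50 51 45
f 51 43 52
f 51 52 45
f 52 43 44
f 52 44 45



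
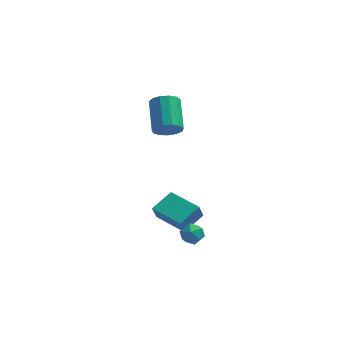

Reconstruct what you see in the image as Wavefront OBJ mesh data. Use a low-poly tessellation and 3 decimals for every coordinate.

v -2.328 2.453 0.785
v -1.725 2.293 1.252
v -2.048 3.906 2.223
v -2.652 4.067 1.755
v -1.563 2.527 0.917
v -1.886 4.14 1.888
v -1.644 2.738 0.54
v -1.968 4.351 1.511
v -1.943 2.858 0.241
v -2.266 4.471 1.211
v -2.363 2.85 0.114
v -2.687 4.463 1.084
v -2.773 2.716 0.2
v -3.096 4.329 1.171
v -3.041 2.499 0.472
v -3.365 4.112 1.442
v -3.084 2.267 0.843
v -3.407 3.88 1.813
v -2.886 2.095 1.196
v -3.209 3.708 2.166
v -2.511 2.036 1.418
v -2.834 3.649 2.388
v -2.079 2.11 1.439
v -2.402 3.723 2.409
v -1.066 -1.963 -3.192
v -1.235 -2.226 -2.38
v -2.521 -0.823 -3.126
v -2.691 -1.086 -2.315
v -0.269 -0.974 -2.705
v -0.439 -1.237 -1.894
v -1.725 0.166 -2.64
v -1.894 -0.097 -1.828
v -1.006 -2.488 -2.437
v -0.565 -2.56 -2.927
v -0.635 -3.38 -1.973
v -0.194 -3.452 -2.463
v -0.131 -2.954 -2.03
v -0.36 -2.403 -2.317
v -0.84 -3.537 -2.583
v -1.069 -2.986 -2.87
v -0.463 -3.208 -3.017
v -0.024 -2.848 -2.675
v -1.176 -3.092 -2.225
v -0.737 -2.732 -1.883
f 2 1 5
f 2 5 3
f 3 5 6
f 3 6 4
f 5 1 7
f 5 7 6
f 6 7 8
f 6 8 4
f 7 1 9
f 7 9 8
f 8 9 10
f 8 10 4
f 9 1 11
f 9 11 10
f 10 11 12
f 10 12 4
f 11 1 13
f 11 13 12
f 12 13 14
f 12 14 4
f 13 1 15
f 13 15 14
f 14 15 16
f 14 16 4
f 15 1 17
f 15 17 16
f 16 17 18
f 16 18 4
f 17 1 19
f 17 19 18
f 18 19 20
f 18 20 4
f 19 1 21
f 19 21 20
f 20 21 22
f 20 22 4
f 21 1 23
f 21 23 22
f 22 23 24
f 22 24 4
f 23 1 2
f 23 2 24
f 24 2 3
f 24 3 4
f 26 28 25
f 29 26 25
f 25 28 27
f 27 29 25
f 26 32 28
f 30 26 29
f 30 32 26
f 28 32 27
f 31 29 27
f 27 32 31
f 31 30 29
f 32 30 31
f 33 44 38
f 33 38 34
f 33 34 40
f 33 40 43
f 33 43 44
f 34 38 42
f 38 44 37
f 44 43 35
f 43 40 39
f 40 34 41
f 36 42 37
f 36 37 35
f 36 35 39
f 36 39 41
f 36 41 42
f 37 42 38
f 35 37 44
f 39 35 43
f 41 39 40
f 42 41 34



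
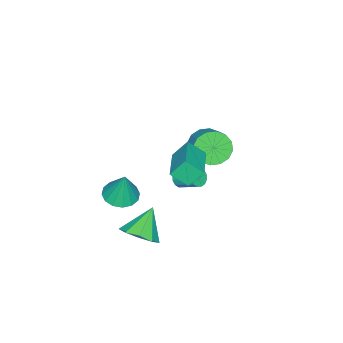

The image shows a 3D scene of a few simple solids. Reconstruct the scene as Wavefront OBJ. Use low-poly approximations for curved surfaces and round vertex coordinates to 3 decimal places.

v 0.492 2.664 3.281
v -0.004 3.217 4.158
v 0.206 3.508 2.586
v -0.291 4.061 3.464
v 2.371 3.659 3.716
v 1.874 4.212 4.594
v 2.084 4.503 3.022
v 1.588 5.056 3.899
v 1.051 0.06 -0.527
v 1.97 0.178 -0.682
v 1.289 0.48 1.207
v 1.772 0.616 -0.761
v 1.38 0.904 -0.777
v 0.9 0.967 -0.726
v 0.461 0.786 -0.621
v 0.179 0.411 -0.492
v 0.131 -0.058 -0.372
v 0.329 -0.496 -0.293
v 0.721 -0.784 -0.277
v 1.201 -0.846 -0.328
v 1.64 -0.666 -0.433
v 1.922 -0.291 -0.562
v -1.323 2.033 -0.192
v -0.763 2.058 -0.294
v -0.696 3.151 0.33
v -1.257 3.127 0.432
v -0.888 2.196 -0.522
v -0.822 3.289 0.101
v -1.13 2.29 -0.662
v -1.064 3.383 -0.039
v -1.424 2.316 -0.676
v -1.357 3.409 -0.053
v -1.69 2.266 -0.56
v -1.624 3.359 0.063
v -1.859 2.154 -0.346
v -1.792 3.247 0.278
v -1.884 2.009 -0.09
v -1.817 3.102 0.534
v -1.758 1.871 0.139
v -1.692 2.964 0.762
v -1.516 1.777 0.279
v -1.45 2.87 0.902
v -1.223 1.751 0.293
v -1.156 2.844 0.916
v -0.956 1.801 0.177
v -0.89 2.894 0.8
v -0.788 1.913 -0.038
v -0.721 3.006 0.586
v -4.079 1.925 0.274
v -3.505 2.091 -0.553
v -2.667 2.94 0.199
v -3.241 2.775 1.026
v -3.875 2.467 -0.566
v -3.037 3.317 0.186
v -4.3 2.698 -0.354
v -3.462 3.548 0.398
v -4.665 2.722 0.027
v -3.828 3.572 0.778
v -4.874 2.533 0.473
v -4.036 3.382 1.225
v -4.869 2.18 0.866
v -4.032 3.03 1.618
v -4.653 1.76 1.101
v -3.815 2.609 1.853
v -4.283 1.383 1.114
v -3.445 2.233 1.866
v -3.858 1.152 0.902
v -3.02 2.002 1.654
v -3.492 1.128 0.522
v -2.655 1.978 1.273
v -3.284 1.318 0.075
v -2.446 2.167 0.827
v -3.288 1.67 -0.318
v -2.451 2.52 0.434
v 2.55 2.043 -1.629
v 3.298 1.743 -0.925
v 1.37 2.097 -0.351
v 3.279 2.473 -0.974
v 2.918 3.002 -1.329
v 2.386 3.082 -1.825
v 1.93 2.675 -2.229
v 1.764 1.973 -2.352
v 1.966 1.303 -2.136
v 2.442 0.98 -1.684
v 2.968 1.153 -1.205
f 2 4 1
f 5 2 1
f 1 4 3
f 3 5 1
f 2 8 4
f 6 2 5
f 6 8 2
f 4 8 3
f 7 5 3
f 3 8 7
f 7 6 5
f 8 6 7
f 10 9 12
f 10 12 11
f 12 9 13
f 12 13 11
f 13 9 14
f 13 14 11
f 14 9 15
f 14 15 11
f 15 9 16
f 15 16 11
f 16 9 17
f 16 17 11
f 17 9 18
f 17 18 11
f 18 9 19
f 18 19 11
f 19 9 20
f 19 20 11
f 20 9 21
f 20 21 11
f 21 9 22
f 21 22 11
f 22 9 10
f 22 10 11
f 24 23 27
f 24 27 25
f 25 27 28
f 25 28 26
f 27 23 29
f 27 29 28
f 28 29 30
f 28 30 26
f 29 23 31
f 29 31 30
f 30 31 32
f 30 32 26
f 31 23 33
f 31 33 32
f 32 33 34
f 32 34 26
f 33 23 35
f 33 35 34
f 34 35 36
f 34 36 26
f 35 23 37
f 35 37 36
f 36 37 38
f 36 38 26
f 37 23 39
f 37 39 38
f 38 39 40
f 38 40 26
f 39 23 41
f 39 41 40
f 40 41 42
f 40 42 26
f 41 23 43
f 41 43 42
f 42 43 44
f 42 44 26
f 43 23 45
f 43 45 44
f 44 45 46
f 44 46 26
f 45 23 47
f 45 47 46
f 46 47 48
f 46 48 26
f 47 23 24
f 47 24 48
f 48 24 25
f 48 25 26
f 50 49 53
f 50 53 51
f 51 53 54
f 51 54 52
f 53 49 55
f 53 55 54
f 54 55 56
f 54 56 52
f 55 49 57
f 55 57 56
f 56 57 58
f 56 58 52
f 57 49 59
f 57 59 58
f 58 59 60
f 58 60 52
f 59 49 61
f 59 61 60
f 60 61 62
f 60 62 52
f 61 49 63
f 61 63 62
f 62 63 64
f 62 64 52
f 63 49 65
f 63 65 64
f 64 65 66
f 64 66 52
f 65 49 67
f 65 67 66
f 66 67 68
f 66 68 52
f 67 49 69
f 67 69 68
f 68 69 70
f 68 70 52
f 69 49 71
f 69 71 70
f 70 71 72
f 70 72 52
f 71 49 73
f 71 73 72
f 72 73 74
f 72 74 52
f 73 49 50
f 73 50 74
f 74 50 51
f 74 51 52
f 76 75 78
f 76 78 77
f 78 75 79
f 78 79 77
f 79 75 80
f 79 80 77
f 80 75 81
f 80 81 77
f 81 75 82
f 81 82 77
f 82 75 83
f 82 83 77
f 83 75 84
f 83 84 77
f 84 75 85
f 84 85 77
f 85 75 76
f 85 76 77



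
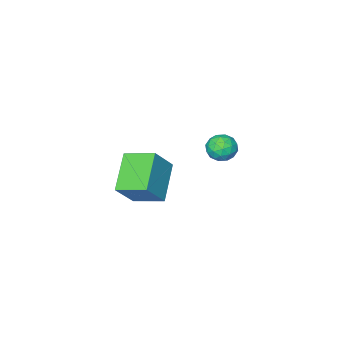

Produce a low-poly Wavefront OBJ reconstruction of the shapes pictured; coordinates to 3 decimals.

v 1.49 -3.129 -2.262
v 2.518 -2.996 -1.017
v 0.81 -1.861 -1.836
v 1.839 -1.728 -0.591
v 2.741 -2.072 -3.409
v 3.77 -1.939 -2.164
v 2.062 -0.804 -2.983
v 3.09 -0.671 -1.738
v 2.308 3.323 3.027
v 2.766 2.897 2.75
v 1.614 3.123 2.19
v 2.072 2.697 1.913
v 1.755 2.527 2.494
v 2.184 2.651 3.012
v 2.196 3.369 1.928
v 2.625 3.493 2.446
v 2.696 2.925 2.071
v 2.424 2.405 2.421
v 1.956 3.615 2.519
v 1.684 3.095 2.869
v 2.598 3.128 2.962
v 1.782 2.892 1.978
v 1.596 2.793 2.32
v 1.865 2.542 2.157
v 2.256 2.983 3.116
v 2.525 2.733 2.953
v 1.931 2.516 2.803
v 1.855 3.287 1.987
v 2.124 3.037 1.824
v 2.515 3.478 2.783
v 2.784 3.227 2.62
v 2.449 3.504 2.137
v 2.826 2.894 2.4
v 2.418 2.776 1.908
v 2.491 3.171 1.917
v 2.743 3.244 2.221
v 2.666 2.588 2.606
v 2.258 2.471 2.114
v 2.072 2.371 2.456
v 2.324 2.444 2.76
v 2.625 2.605 2.207
v 2.122 3.549 2.826
v 1.714 3.432 2.334
v 2.056 3.576 2.18
v 2.308 3.649 2.484
v 1.962 3.244 3.032
v 1.554 3.126 2.54
v 1.637 2.776 2.719
v 1.889 2.849 3.023
v 1.755 3.415 2.733
f 2 4 1
f 5 2 1
f 1 4 3
f 3 5 1
f 2 8 4
f 6 2 5
f 6 8 2
f 4 8 3
f 7 5 3
f 3 8 7
f 7 6 5
f 8 6 7
f 9 46 25
f 46 20 49
f 25 49 14
f 46 49 25
f 9 25 21
f 25 14 26
f 21 26 10
f 25 26 21
f 9 21 30
f 21 10 31
f 30 31 16
f 21 31 30
f 9 30 42
f 30 16 45
f 42 45 19
f 30 45 42
f 9 42 46
f 42 19 50
f 46 50 20
f 42 50 46
f 10 26 37
f 26 14 40
f 37 40 18
f 26 40 37
f 14 49 27
f 49 20 48
f 27 48 13
f 49 48 27
f 20 50 47
f 50 19 43
f 47 43 11
f 50 43 47
f 19 45 44
f 45 16 32
f 44 32 15
f 45 32 44
f 16 31 36
f 31 10 33
f 36 33 17
f 31 33 36
f 12 38 24
f 38 18 39
f 24 39 13
f 38 39 24
f 12 24 22
f 24 13 23
f 22 23 11
f 24 23 22
f 12 22 29
f 22 11 28
f 29 28 15
f 22 28 29
f 12 29 34
f 29 15 35
f 34 35 17
f 29 35 34
f 12 34 38
f 34 17 41
f 38 41 18
f 34 41 38
f 13 39 27
f 39 18 40
f 27 40 14
f 39 40 27
f 11 23 47
f 23 13 48
f 47 48 20
f 23 48 47
f 15 28 44
f 28 11 43
f 44 43 19
f 28 43 44
f 17 35 36
f 35 15 32
f 36 32 16
f 35 32 36
f 18 41 37
f 41 17 33
f 37 33 10
f 41 33 37



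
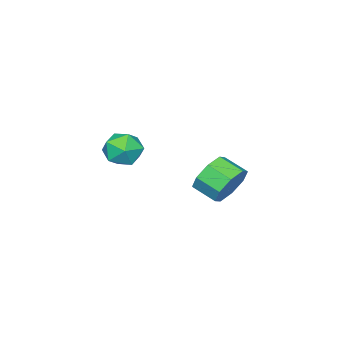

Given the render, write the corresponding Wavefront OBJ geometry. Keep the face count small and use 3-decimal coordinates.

v 1.023 3 0.93
v 1.554 2.851 0.254
v 1.066 1.629 1.266
v 1.597 1.48 0.59
v 1.883 1.935 1.278
v 1.857 2.782 1.07
v 0.763 1.698 0.45
v 0.737 2.545 0.242
v 1.394 2.046 -0.043
v 2.086 2.193 0.469
v 0.534 2.287 1.051
v 1.226 2.434 1.563
v -3.243 3.827 -2.727
v -2.714 4.181 -1.982
v -2.648 3.126 -1.528
v -3.177 2.773 -2.273
v -3.451 4.195 -1.842
v -3.385 3.14 -1.389
v -4.066 3.993 -2.221
v -4 2.939 -1.768
v -4.199 3.695 -2.896
v -4.133 2.64 -2.443
v -3.772 3.474 -3.472
v -3.706 2.419 -3.018
v -3.035 3.46 -3.611
v -2.969 2.405 -3.158
v -2.42 3.661 -3.232
v -2.354 2.607 -2.779
v -2.287 3.96 -2.557
v -2.221 2.905 -2.104
f 1 12 6
f 1 6 2
f 1 2 8
f 1 8 11
f 1 11 12
f 2 6 10
f 6 12 5
f 12 11 3
f 11 8 7
f 8 2 9
f 4 10 5
f 4 5 3
f 4 3 7
f 4 7 9
f 4 9 10
f 5 10 6
f 3 5 12
f 7 3 11
f 9 7 8
f 10 9 2
f 14 13 17
f 14 17 15
f 15 17 18
f 15 18 16
f 17 13 19
f 17 19 18
f 18 19 20
f 18 20 16
f 19 13 21
f 19 21 20
f 20 21 22
f 20 22 16
f 21 13 23
f 21 23 22
f 22 23 24
f 22 24 16
f 23 13 25
f 23 25 24
f 24 25 26
f 24 26 16
f 25 13 27
f 25 27 26
f 26 27 28
f 26 28 16
f 27 13 29
f 27 29 28
f 28 29 30
f 28 30 16
f 29 13 14
f 29 14 30
f 30 14 15
f 30 15 16



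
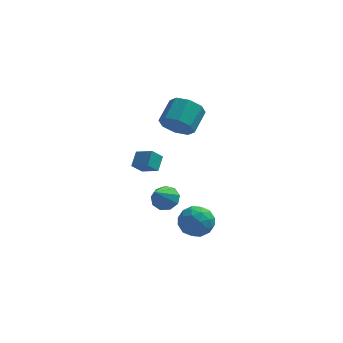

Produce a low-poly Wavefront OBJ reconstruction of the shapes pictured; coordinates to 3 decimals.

v -2.513 1.188 2.533
v -1.97 1.443 1.784
v -1.523 2.647 2.518
v -2.067 2.392 3.267
v -2.65 1.719 1.745
v -2.203 2.923 2.479
v -3.25 1.684 2.167
v -2.803 2.888 2.902
v -3.418 1.358 2.804
v -2.972 2.563 3.539
v -3.057 0.933 3.282
v -2.61 2.137 4.016
v -2.377 0.657 3.321
v -1.93 1.861 4.055
v -1.777 0.692 2.898
v -1.33 1.896 3.633
v -1.608 1.017 2.261
v -1.162 2.222 2.996
v -2.299 -0.489 -3.062
v -1.64 0.061 -2.55
v -1.14 -0.901 -4.11
v -0.481 -0.351 -3.598
v -0.849 -1.19 -3.199
v -1.565 -0.935 -2.551
v -1.215 0.095 -4.109
v -1.931 0.35 -3.461
v -0.971 0.422 -3.197
v -0.744 -0.372 -2.635
v -2.036 -0.468 -4.025
v -1.809 -1.262 -3.463
v -2.071 -0.178 -2.714
v -0.709 -0.662 -3.946
v -0.925 -1.155 -3.712
v -0.538 -0.832 -3.411
v -2.027 -0.763 -2.715
v -1.64 -0.44 -2.414
v -1.175 -1.175 -2.795
v -1.14 -0.4 -4.246
v -0.753 -0.077 -3.945
v -2.242 -0.008 -3.249
v -1.855 0.315 -2.948
v -1.605 0.335 -3.865
v -1.291 0.358 -2.793
v -0.609 0.115 -3.409
v -1.04 0.378 -3.71
v -1.462 0.527 -3.329
v -1.158 -0.109 -2.463
v -0.476 -0.351 -3.079
v -0.692 -0.844 -2.844
v -1.113 -0.695 -2.464
v -0.764 0.103 -2.843
v -2.304 -0.489 -3.581
v -1.622 -0.731 -4.197
v -1.667 -0.145 -4.196
v -2.088 0.004 -3.816
v -2.171 -0.955 -3.251
v -1.489 -1.198 -3.867
v -1.318 -1.367 -3.331
v -1.74 -1.218 -2.95
v -2.016 -0.943 -3.817
v -3.019 0.536 -2.377
v -2.575 0.911 -1.872
v -3.461 -0.656 -1.103
v -3.064 1.105 -1.861
v -3.532 1.033 -2.091
v -3.761 0.728 -2.455
v -3.642 0.334 -2.782
v -3.231 0.034 -2.921
v -2.722 -0.031 -2.805
v -2.351 0.169 -2.489
v -2.293 0.541 -2.12
v -4.507 -1.127 1.068
v -3.669 -1.604 1.484
v -4.352 -0.385 1.608
v -3.514 -0.862 2.023
v -4.026 -0.798 0.477
v -3.188 -1.275 0.892
v -3.871 -0.056 1.016
v -3.033 -0.533 1.432
f 2 1 5
f 2 5 3
f 3 5 6
f 3 6 4
f 5 1 7
f 5 7 6
f 6 7 8
f 6 8 4
f 7 1 9
f 7 9 8
f 8 9 10
f 8 10 4
f 9 1 11
f 9 11 10
f 10 11 12
f 10 12 4
f 11 1 13
f 11 13 12
f 12 13 14
f 12 14 4
f 13 1 15
f 13 15 14
f 14 15 16
f 14 16 4
f 15 1 17
f 15 17 16
f 16 17 18
f 16 18 4
f 17 1 2
f 17 2 18
f 18 2 3
f 18 3 4
f 19 56 35
f 56 30 59
f 35 59 24
f 56 59 35
f 19 35 31
f 35 24 36
f 31 36 20
f 35 36 31
f 19 31 40
f 31 20 41
f 40 41 26
f 31 41 40
f 19 40 52
f 40 26 55
f 52 55 29
f 40 55 52
f 19 52 56
f 52 29 60
f 56 60 30
f 52 60 56
f 20 36 47
f 36 24 50
f 47 50 28
f 36 50 47
f 24 59 37
f 59 30 58
f 37 58 23
f 59 58 37
f 30 60 57
f 60 29 53
f 57 53 21
f 60 53 57
f 29 55 54
f 55 26 42
f 54 42 25
f 55 42 54
f 26 41 46
f 41 20 43
f 46 43 27
f 41 43 46
f 22 48 34
f 48 28 49
f 34 49 23
f 48 49 34
f 22 34 32
f 34 23 33
f 32 33 21
f 34 33 32
f 22 32 39
f 32 21 38
f 39 38 25
f 32 38 39
f 22 39 44
f 39 25 45
f 44 45 27
f 39 45 44
f 22 44 48
f 44 27 51
f 48 51 28
f 44 51 48
f 23 49 37
f 49 28 50
f 37 50 24
f 49 50 37
f 21 33 57
f 33 23 58
f 57 58 30
f 33 58 57
f 25 38 54
f 38 21 53
f 54 53 29
f 38 53 54
f 27 45 46
f 45 25 42
f 46 42 26
f 45 42 46
f 28 51 47
f 51 27 43
f 47 43 20
f 51 43 47
f 62 61 64
f 62 64 63
f 64 61 65
f 64 65 63
f 65 61 66
f 65 66 63
f 66 61 67
f 66 67 63
f 67 61 68
f 67 68 63
f 68 61 69
f 68 69 63
f 69 61 70
f 69 70 63
f 70 61 71
f 70 71 63
f 71 61 62
f 71 62 63
f 73 75 72
f 76 73 72
f 72 75 74
f 74 76 72
f 73 79 75
f 77 73 76
f 77 79 73
f 75 79 74
f 78 76 74
f 74 79 78
f 78 77 76
f 79 77 78



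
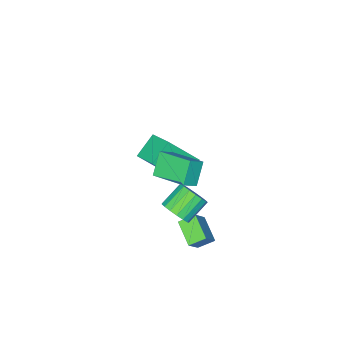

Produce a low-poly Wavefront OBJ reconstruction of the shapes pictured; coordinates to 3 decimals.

v 3.954 2.547 2.325
v 3.216 2.161 3.258
v 3.73 4.271 2.863
v 2.992 3.885 3.795
v 4.648 2.475 2.845
v 3.91 2.089 3.777
v 4.424 4.199 3.382
v 3.686 3.813 4.315
v 4.537 3.784 1
v 4.949 3.924 1.623
v 3.854 3.935 2.343
v 3.443 3.796 1.72
v 4.868 4.255 1.496
v 3.774 4.266 2.216
v 4.712 4.479 1.255
v 3.618 4.49 1.975
v 4.516 4.543 0.956
v 3.422 4.554 1.676
v 4.324 4.433 0.667
v 3.23 4.445 1.387
v 4.182 4.175 0.454
v 3.087 4.186 1.174
v 4.12 3.828 0.366
v 3.026 3.839 1.086
v 4.155 3.47 0.423
v 3.06 3.481 1.143
v 4.276 3.185 0.613
v 3.182 3.196 1.333
v 4.458 3.036 0.891
v 3.364 3.048 1.611
v 4.658 3.06 1.194
v 3.563 3.071 1.914
v 4.83 3.249 1.453
v 3.735 3.26 2.173
v 4.935 3.561 1.608
v 3.84 3.572 2.328
v 0.49 -1.215 -3.245
v -0.665 -1.389 -2.491
v 0.673 0.099 -2.662
v -0.481 -0.074 -1.907
v 1.661 -2.086 -1.653
v 0.507 -2.259 -0.898
v 1.845 -0.771 -1.069
v 0.69 -0.945 -0.315
v 2.985 2.883 -1.905
v 2.337 3.309 -1.489
v 3.386 4.019 -2.444
v 2.737 4.445 -2.028
v 3.723 3.075 -0.952
v 3.074 3.501 -0.536
v 4.123 4.211 -1.491
v 3.475 4.637 -1.075
f 2 4 1
f 5 2 1
f 1 4 3
f 3 5 1
f 2 8 4
f 6 2 5
f 6 8 2
f 4 8 3
f 7 5 3
f 3 8 7
f 7 6 5
f 8 6 7
f 10 9 13
f 10 13 11
f 11 13 14
f 11 14 12
f 13 9 15
f 13 15 14
f 14 15 16
f 14 16 12
f 15 9 17
f 15 17 16
f 16 17 18
f 16 18 12
f 17 9 19
f 17 19 18
f 18 19 20
f 18 20 12
f 19 9 21
f 19 21 20
f 20 21 22
f 20 22 12
f 21 9 23
f 21 23 22
f 22 23 24
f 22 24 12
f 23 9 25
f 23 25 24
f 24 25 26
f 24 26 12
f 25 9 27
f 25 27 26
f 26 27 28
f 26 28 12
f 27 9 29
f 27 29 28
f 28 29 30
f 28 30 12
f 29 9 31
f 29 31 30
f 30 31 32
f 30 32 12
f 31 9 33
f 31 33 32
f 32 33 34
f 32 34 12
f 33 9 35
f 33 35 34
f 34 35 36
f 34 36 12
f 35 9 10
f 35 10 36
f 36 10 11
f 36 11 12
f 38 40 37
f 41 38 37
f 37 40 39
f 39 41 37
f 38 44 40
f 42 38 41
f 42 44 38
f 40 44 39
f 43 41 39
f 39 44 43
f 43 42 41
f 44 42 43
f 46 48 45
f 49 46 45
f 45 48 47
f 47 49 45
f 46 52 48
f 50 46 49
f 50 52 46
f 48 52 47
f 51 49 47
f 47 52 51
f 51 50 49
f 52 50 51



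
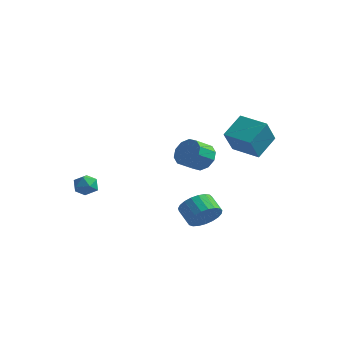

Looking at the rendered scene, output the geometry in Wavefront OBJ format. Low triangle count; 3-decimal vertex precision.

v 2.556 3.823 -0.249
v 2.825 2.623 1.212
v 2.688 5.183 0.845
v 2.956 3.983 2.306
v 4.304 3.877 -0.526
v 4.572 2.677 0.935
v 4.435 5.237 0.568
v 4.704 4.037 2.029
v -2.423 -2.757 -1.497
v -2.057 -2.426 -2.112
v -2.203 -3.914 -1.988
v -1.837 -3.583 -2.603
v -1.508 -3.556 -1.887
v -1.644 -2.841 -1.584
v -2.616 -3.499 -2.516
v -2.752 -2.784 -2.213
v -2.176 -2.885 -2.742
v -1.491 -2.92 -2.353
v -2.769 -3.42 -1.747
v -2.084 -3.455 -1.358
v 4.258 -0.905 -3.596
v 4.736 -1.273 -2.773
v 3.8 -0.943 -2.082
v 3.322 -0.575 -2.904
v 4.872 -0.872 -2.782
v 3.936 -0.541 -2.09
v 4.901 -0.476 -2.931
v 3.965 -0.145 -2.239
v 4.82 -0.154 -3.195
v 3.884 0.177 -2.503
v 4.641 0.038 -3.529
v 3.705 0.368 -2.837
v 4.396 0.066 -3.874
v 3.46 0.397 -3.182
v 4.127 -0.073 -4.171
v 3.191 0.258 -3.479
v 3.881 -0.356 -4.368
v 2.945 -0.026 -3.677
v 3.7 -0.735 -4.432
v 2.764 -0.404 -3.741
v 3.615 -1.142 -4.352
v 2.679 -0.812 -3.66
v 3.642 -1.509 -4.141
v 2.706 -1.178 -3.449
v 3.775 -1.771 -3.835
v 2.839 -1.441 -3.143
v 3.992 -1.884 -3.488
v 3.056 -1.553 -2.796
v 4.254 -1.828 -3.16
v 3.318 -1.497 -2.468
v 4.518 -1.611 -2.907
v 3.582 -1.281 -2.215
v 3.596 -0.289 0.458
v 3.935 0.1 1.244
v 3.683 -0.942 1.868
v 3.344 -1.331 1.082
v 3.367 0.219 1.215
v 3.115 -0.822 1.839
v 2.887 0.145 0.896
v 2.635 -0.897 1.52
v 2.677 -0.095 0.411
v 2.425 -1.137 1.035
v 2.819 -0.41 -0.057
v 2.567 -1.451 0.567
v 3.257 -0.678 -0.328
v 3.005 -1.72 0.296
v 3.825 -0.798 -0.299
v 3.573 -1.839 0.325
v 4.305 -0.723 0.02
v 4.053 -1.765 0.644
v 4.515 -0.483 0.505
v 4.263 -1.525 1.129
v 4.373 -0.169 0.973
v 4.121 -1.21 1.597
f 2 4 1
f 5 2 1
f 1 4 3
f 3 5 1
f 2 8 4
f 6 2 5
f 6 8 2
f 4 8 3
f 7 5 3
f 3 8 7
f 7 6 5
f 8 6 7
f 9 20 14
f 9 14 10
f 9 10 16
f 9 16 19
f 9 19 20
f 10 14 18
f 14 20 13
f 20 19 11
f 19 16 15
f 16 10 17
f 12 18 13
f 12 13 11
f 12 11 15
f 12 15 17
f 12 17 18
f 13 18 14
f 11 13 20
f 15 11 19
f 17 15 16
f 18 17 10
f 22 21 25
f 22 25 23
f 23 25 26
f 23 26 24
f 25 21 27
f 25 27 26
f 26 27 28
f 26 28 24
f 27 21 29
f 27 29 28
f 28 29 30
f 28 30 24
f 29 21 31
f 29 31 30
f 30 31 32
f 30 32 24
f 31 21 33
f 31 33 32
f 32 33 34
f 32 34 24
f 33 21 35
f 33 35 34
f 34 35 36
f 34 36 24
f 35 21 37
f 35 37 36
f 36 37 38
f 36 38 24
f 37 21 39
f 37 39 38
f 38 39 40
f 38 40 24
f 39 21 41
f 39 41 40
f 40 41 42
f 40 42 24
f 41 21 43
f 41 43 42
f 42 43 44
f 42 44 24
f 43 21 45
f 43 45 44
f 44 45 46
f 44 46 24
f 45 21 47
f 45 47 46
f 46 47 48
f 46 48 24
f 47 21 49
f 47 49 48
f 48 49 50
f 48 50 24
f 49 21 51
f 49 51 50
f 50 51 52
f 50 52 24
f 51 21 22
f 51 22 52
f 52 22 23
f 52 23 24
f 54 53 57
f 54 57 55
f 55 57 58
f 55 58 56
f 57 53 59
f 57 59 58
f 58 59 60
f 58 60 56
f 59 53 61
f 59 61 60
f 60 61 62
f 60 62 56
f 61 53 63
f 61 63 62
f 62 63 64
f 62 64 56
f 63 53 65
f 63 65 64
f 64 65 66
f 64 66 56
f 65 53 67
f 65 67 66
f 66 67 68
f 66 68 56
f 67 53 69
f 67 69 68
f 68 69 70
f 68 70 56
f 69 53 71
f 69 71 70
f 70 71 72
f 70 72 56
f 71 53 73
f 71 73 72
f 72 73 74
f 72 74 56
f 73 53 54
f 73 54 74
f 74 54 55
f 74 55 56



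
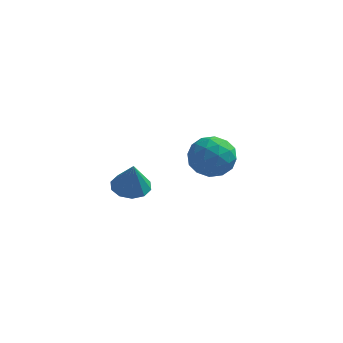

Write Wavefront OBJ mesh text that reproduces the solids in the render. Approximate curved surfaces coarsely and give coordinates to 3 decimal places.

v -2.12 0.192 -0.365
v -1.536 0.184 -0.45
v -1.98 -0.052 0.625
v -1.631 0.522 -0.353
v -1.913 0.735 -0.261
v -2.274 0.74 -0.209
v -2.576 0.535 -0.216
v -2.704 0.2 -0.281
v -2.609 -0.138 -0.378
v -2.327 -0.351 -0.47
v -1.966 -0.356 -0.522
v -1.664 -0.152 -0.514
v -0.673 4.509 -1.259
v 0.02 4.276 -1.583
v -0.88 3.304 -0.837
v -0.187 3.071 -1.161
v -0.189 3.559 -0.527
v -0.061 4.303 -0.788
v -0.799 3.277 -1.632
v -0.671 4.021 -1.893
v -0.058 3.515 -1.813
v 0.319 3.689 -1.131
v -1.179 3.891 -1.289
v -0.802 4.065 -0.607
v -0.308 4.498 -1.458
v -0.552 3.082 -0.962
v -0.553 3.368 -0.59
v -0.146 3.232 -0.78
v -0.355 4.514 -0.991
v 0.052 4.377 -1.181
v -0.071 3.956 -0.561
v -0.912 3.203 -1.239
v -0.505 3.066 -1.429
v -0.714 4.348 -1.64
v -0.307 4.212 -1.83
v -0.789 3.624 -1.859
v 0.053 3.914 -1.784
v -0.069 3.206 -1.536
v -0.429 3.327 -1.812
v -0.353 3.764 -1.966
v 0.275 4.016 -1.382
v 0.153 3.308 -1.134
v 0.152 3.595 -0.762
v 0.227 4.032 -0.915
v 0.229 3.569 -1.518
v -1.013 4.272 -1.286
v -1.135 3.564 -1.038
v -1.087 3.548 -1.505
v -1.012 3.985 -1.658
v -0.791 4.374 -0.884
v -0.913 3.666 -0.636
v -0.507 3.816 -0.454
v -0.431 4.253 -0.608
v -1.089 4.011 -0.902
f 2 1 4
f 2 4 3
f 4 1 5
f 4 5 3
f 5 1 6
f 5 6 3
f 6 1 7
f 6 7 3
f 7 1 8
f 7 8 3
f 8 1 9
f 8 9 3
f 9 1 10
f 9 10 3
f 10 1 11
f 10 11 3
f 11 1 12
f 11 12 3
f 12 1 2
f 12 2 3
f 13 50 29
f 50 24 53
f 29 53 18
f 50 53 29
f 13 29 25
f 29 18 30
f 25 30 14
f 29 30 25
f 13 25 34
f 25 14 35
f 34 35 20
f 25 35 34
f 13 34 46
f 34 20 49
f 46 49 23
f 34 49 46
f 13 46 50
f 46 23 54
f 50 54 24
f 46 54 50
f 14 30 41
f 30 18 44
f 41 44 22
f 30 44 41
f 18 53 31
f 53 24 52
f 31 52 17
f 53 52 31
f 24 54 51
f 54 23 47
f 51 47 15
f 54 47 51
f 23 49 48
f 49 20 36
f 48 36 19
f 49 36 48
f 20 35 40
f 35 14 37
f 40 37 21
f 35 37 40
f 16 42 28
f 42 22 43
f 28 43 17
f 42 43 28
f 16 28 26
f 28 17 27
f 26 27 15
f 28 27 26
f 16 26 33
f 26 15 32
f 33 32 19
f 26 32 33
f 16 33 38
f 33 19 39
f 38 39 21
f 33 39 38
f 16 38 42
f 38 21 45
f 42 45 22
f 38 45 42
f 17 43 31
f 43 22 44
f 31 44 18
f 43 44 31
f 15 27 51
f 27 17 52
f 51 52 24
f 27 52 51
f 19 32 48
f 32 15 47
f 48 47 23
f 32 47 48
f 21 39 40
f 39 19 36
f 40 36 20
f 39 36 40
f 22 45 41
f 45 21 37
f 41 37 14
f 45 37 41



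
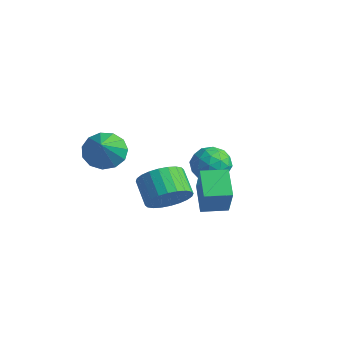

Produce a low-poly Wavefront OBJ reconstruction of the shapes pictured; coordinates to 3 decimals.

v -4.177 -1.244 1.17
v -3.56 -0.474 1.245
v -3.003 -2.316 2.51
v -3.947 -0.404 1.64
v -4.407 -0.6 1.886
v -4.795 -1.002 1.905
v -4.986 -1.479 1.69
v -4.92 -1.883 1.31
v -4.619 -2.083 0.885
v -4.177 -2.017 0.551
v -3.735 -1.705 0.413
v -3.434 -1.247 0.516
v -3.368 -0.788 0.826
v -3.947 4.572 -1.148
v -3.167 4.515 -0.526
v -3.433 3.245 -1.914
v -2.653 3.188 -1.292
v -3.575 3.011 -0.953
v -3.893 3.831 -0.479
v -2.707 3.929 -1.961
v -3.025 4.749 -1.487
v -2.4 4.118 -1.029
v -2.937 3.551 -0.406
v -3.663 4.209 -2.034
v -4.2 3.642 -1.411
v -3.602 4.66 -0.77
v -2.998 3.1 -1.67
v -3.54 2.996 -1.471
v -3.081 2.963 -1.106
v -4.029 4.258 -0.742
v -3.57 4.225 -0.377
v -3.81 3.34 -0.628
v -3.03 3.535 -2.063
v -2.571 3.502 -1.698
v -3.519 4.797 -1.334
v -3.06 4.764 -0.969
v -2.79 4.42 -1.812
v -2.693 4.393 -0.7
v -2.391 3.613 -1.15
v -2.423 4.049 -1.543
v -2.609 4.531 -1.265
v -3.008 4.06 -0.334
v -2.706 3.28 -0.784
v -3.248 3.176 -0.585
v -3.435 3.658 -0.306
v -2.558 3.826 -0.629
v -3.894 4.48 -1.656
v -3.592 3.7 -2.106
v -3.165 4.102 -2.134
v -3.352 4.584 -1.855
v -4.209 4.147 -1.29
v -3.907 3.367 -1.74
v -3.991 3.229 -1.175
v -4.177 3.711 -0.897
v -4.042 3.934 -1.811
v -0.632 -0.603 -0.331
v -0.164 -1.055 0.481
v -1.22 -0.709 1.282
v -1.688 -0.257 0.471
v -0.02 -0.676 0.507
v -1.076 -0.331 1.309
v 0.031 -0.286 0.406
v -1.026 0.059 1.207
v -0.02 0.055 0.193
v -1.076 0.401 0.994
v -0.163 0.297 -0.1
v -1.219 0.642 0.701
v -0.378 0.401 -0.428
v -1.434 0.746 0.373
v -0.631 0.353 -0.742
v -1.687 0.698 0.06
v -0.885 0.159 -0.992
v -1.941 0.504 -0.191
v -1.1 -0.151 -1.142
v -2.156 0.195 -0.341
v -1.244 -0.529 -1.169
v -2.3 -0.184 -0.367
v -1.294 -0.919 -1.067
v -2.351 -0.574 -0.266
v -1.244 -1.261 -0.854
v -2.3 -0.915 -0.053
v -1.101 -1.502 -0.561
v -2.157 -1.157 0.24
v -0.886 -1.606 -0.233
v -1.942 -1.261 0.568
v -0.633 -1.558 0.08
v -1.689 -1.213 0.882
v -0.379 -1.364 0.331
v -1.435 -1.019 1.132
v -1.401 1.698 -2.444
v -0.597 1.223 -0.882
v -2.508 2.389 -1.664
v -1.703 1.914 -0.102
v -0.757 2.746 -2.458
v 0.048 2.271 -0.896
v -1.863 3.437 -1.678
v -1.059 2.962 -0.116
f 2 1 4
f 2 4 3
f 4 1 5
f 4 5 3
f 5 1 6
f 5 6 3
f 6 1 7
f 6 7 3
f 7 1 8
f 7 8 3
f 8 1 9
f 8 9 3
f 9 1 10
f 9 10 3
f 10 1 11
f 10 11 3
f 11 1 12
f 11 12 3
f 12 1 13
f 12 13 3
f 13 1 2
f 13 2 3
f 14 51 30
f 51 25 54
f 30 54 19
f 51 54 30
f 14 30 26
f 30 19 31
f 26 31 15
f 30 31 26
f 14 26 35
f 26 15 36
f 35 36 21
f 26 36 35
f 14 35 47
f 35 21 50
f 47 50 24
f 35 50 47
f 14 47 51
f 47 24 55
f 51 55 25
f 47 55 51
f 15 31 42
f 31 19 45
f 42 45 23
f 31 45 42
f 19 54 32
f 54 25 53
f 32 53 18
f 54 53 32
f 25 55 52
f 55 24 48
f 52 48 16
f 55 48 52
f 24 50 49
f 50 21 37
f 49 37 20
f 50 37 49
f 21 36 41
f 36 15 38
f 41 38 22
f 36 38 41
f 17 43 29
f 43 23 44
f 29 44 18
f 43 44 29
f 17 29 27
f 29 18 28
f 27 28 16
f 29 28 27
f 17 27 34
f 27 16 33
f 34 33 20
f 27 33 34
f 17 34 39
f 34 20 40
f 39 40 22
f 34 40 39
f 17 39 43
f 39 22 46
f 43 46 23
f 39 46 43
f 18 44 32
f 44 23 45
f 32 45 19
f 44 45 32
f 16 28 52
f 28 18 53
f 52 53 25
f 28 53 52
f 20 33 49
f 33 16 48
f 49 48 24
f 33 48 49
f 22 40 41
f 40 20 37
f 41 37 21
f 40 37 41
f 23 46 42
f 46 22 38
f 42 38 15
f 46 38 42
f 57 56 60
f 57 60 58
f 58 60 61
f 58 61 59
f 60 56 62
f 60 62 61
f 61 62 63
f 61 63 59
f 62 56 64
f 62 64 63
f 63 64 65
f 63 65 59
f 64 56 66
f 64 66 65
f 65 66 67
f 65 67 59
f 66 56 68
f 66 68 67
f 67 68 69
f 67 69 59
f 68 56 70
f 68 70 69
f 69 70 71
f 69 71 59
f 70 56 72
f 70 72 71
f 71 72 73
f 71 73 59
f 72 56 74
f 72 74 73
f 73 74 75
f 73 75 59
f 74 56 76
f 74 76 75
f 75 76 77
f 75 77 59
f 76 56 78
f 76 78 77
f 77 78 79
f 77 79 59
f 78 56 80
f 78 80 79
f 79 80 81
f 79 81 59
f 80 56 82
f 80 82 81
f 81 82 83
f 81 83 59
f 82 56 84
f 82 84 83
f 83 84 85
f 83 85 59
f 84 56 86
f 84 86 85
f 85 86 87
f 85 87 59
f 86 56 88
f 86 88 87
f 87 88 89
f 87 89 59
f 88 56 57
f 88 57 89
f 89 57 58
f 89 58 59
f 91 93 90
f 94 91 90
f 90 93 92
f 92 94 90
f 91 97 93
f 95 91 94
f 95 97 91
f 93 97 92
f 96 94 92
f 92 97 96
f 96 95 94
f 97 95 96



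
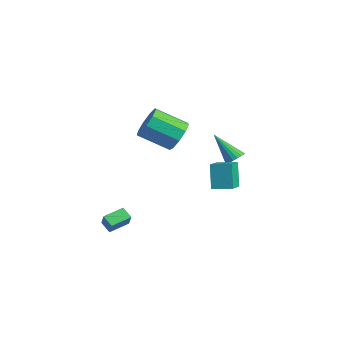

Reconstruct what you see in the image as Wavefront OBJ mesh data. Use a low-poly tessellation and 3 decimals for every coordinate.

v 3.295 1.931 -1.786
v 2.612 2.38 -0.342
v 4.212 2.714 -1.596
v 3.529 3.163 -0.152
v 4.111 0.797 -1.048
v 3.428 1.246 0.396
v 5.028 1.58 -0.858
v 4.345 2.029 0.586
v 0.969 -4.389 -3.341
v 1.395 -4.538 -2.504
v 1.043 -3.115 -3.15
v 1.468 -3.264 -2.314
v 1.692 -4.376 -3.706
v 2.117 -4.525 -2.87
v 1.765 -3.102 -3.516
v 2.191 -3.251 -2.679
v 2.226 4.102 -0.971
v 2.667 3.863 -0.543
v 0.674 3.758 0.431
v 2.662 4.149 -0.478
v 2.57 4.426 -0.511
v 2.411 4.639 -0.635
v 2.214 4.746 -0.826
v 2.02 4.725 -1.045
v 1.867 4.581 -1.25
v 1.785 4.342 -1.4
v 1.79 4.056 -1.465
v 1.881 3.779 -1.432
v 2.041 3.565 -1.308
v 2.237 3.459 -1.117
v 2.431 3.48 -0.897
v 2.584 3.624 -0.692
v 0.88 1.107 1.453
v 1.43 0.24 1.118
v 0.069 -1.014 2.131
v -0.48 -0.147 2.467
v 1.697 0.474 1.766
v 0.337 -0.781 2.779
v 1.582 1.003 2.267
v 0.222 -0.251 3.281
v 1.139 1.582 2.388
v -0.222 0.327 3.402
v 0.575 1.938 2.072
v -0.786 0.684 3.085
v 0.153 1.906 1.466
v -1.207 0.651 2.479
v 0.072 1.5 0.854
v -1.289 0.245 1.867
v 0.369 0.91 0.523
v -0.992 -0.345 1.536
v 0.905 0.412 0.627
v -0.455 -0.842 1.64
f 2 4 1
f 5 2 1
f 1 4 3
f 3 5 1
f 2 8 4
f 6 2 5
f 6 8 2
f 4 8 3
f 7 5 3
f 3 8 7
f 7 6 5
f 8 6 7
f 10 12 9
f 13 10 9
f 9 12 11
f 11 13 9
f 10 16 12
f 14 10 13
f 14 16 10
f 12 16 11
f 15 13 11
f 11 16 15
f 15 14 13
f 16 14 15
f 18 17 20
f 18 20 19
f 20 17 21
f 20 21 19
f 21 17 22
f 21 22 19
f 22 17 23
f 22 23 19
f 23 17 24
f 23 24 19
f 24 17 25
f 24 25 19
f 25 17 26
f 25 26 19
f 26 17 27
f 26 27 19
f 27 17 28
f 27 28 19
f 28 17 29
f 28 29 19
f 29 17 30
f 29 30 19
f 30 17 31
f 30 31 19
f 31 17 32
f 31 32 19
f 32 17 18
f 32 18 19
f 34 33 37
f 34 37 35
f 35 37 38
f 35 38 36
f 37 33 39
f 37 39 38
f 38 39 40
f 38 40 36
f 39 33 41
f 39 41 40
f 40 41 42
f 40 42 36
f 41 33 43
f 41 43 42
f 42 43 44
f 42 44 36
f 43 33 45
f 43 45 44
f 44 45 46
f 44 46 36
f 45 33 47
f 45 47 46
f 46 47 48
f 46 48 36
f 47 33 49
f 47 49 48
f 48 49 50
f 48 50 36
f 49 33 51
f 49 51 50
f 50 51 52
f 50 52 36
f 51 33 34
f 51 34 52
f 52 34 35
f 52 35 36



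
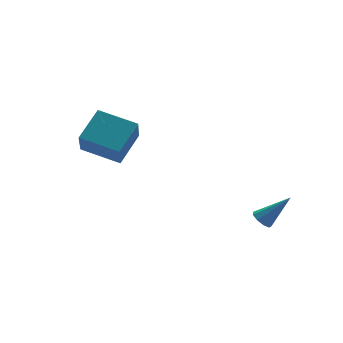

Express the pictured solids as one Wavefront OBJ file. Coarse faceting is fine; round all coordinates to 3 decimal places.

v -3.299 0.919 -0.518
v -3.718 0.192 0.749
v -4.516 2.413 -0.063
v -4.935 1.686 1.204
v -1.925 1.754 0.416
v -2.344 1.027 1.683
v -3.142 3.248 0.871
v -3.561 2.521 2.138
v 1.291 -3.588 -3.059
v 1.607 -3.865 -3.43
v 2.449 -4.032 -1.741
v 1.721 -3.5 -3.407
v 1.634 -3.176 -3.222
v 1.386 -3.045 -2.96
v 1.094 -3.168 -2.745
v 0.894 -3.488 -2.677
v 0.88 -3.854 -2.787
v 1.058 -4.096 -3.025
v 1.345 -4.101 -3.279
f 2 4 1
f 5 2 1
f 1 4 3
f 3 5 1
f 2 8 4
f 6 2 5
f 6 8 2
f 4 8 3
f 7 5 3
f 3 8 7
f 7 6 5
f 8 6 7
f 10 9 12
f 10 12 11
f 12 9 13
f 12 13 11
f 13 9 14
f 13 14 11
f 14 9 15
f 14 15 11
f 15 9 16
f 15 16 11
f 16 9 17
f 16 17 11
f 17 9 18
f 17 18 11
f 18 9 19
f 18 19 11
f 19 9 10
f 19 10 11

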